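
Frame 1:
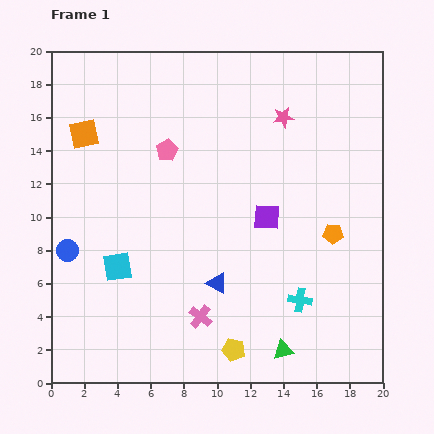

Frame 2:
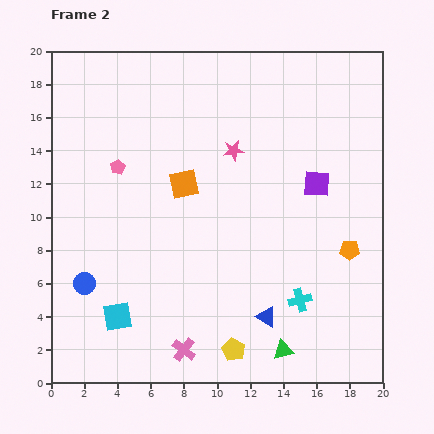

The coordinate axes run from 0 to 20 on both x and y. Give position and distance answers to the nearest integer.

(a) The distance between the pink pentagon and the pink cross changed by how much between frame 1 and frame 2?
+2

Distance in frame 1: 10. Distance in frame 2: 12.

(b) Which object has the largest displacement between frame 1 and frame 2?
the orange square

(moved 7; next 4)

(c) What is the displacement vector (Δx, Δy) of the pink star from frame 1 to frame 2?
(-3, -2)

The pink star was at (14, 16) in frame 1 and (11, 14) in frame 2.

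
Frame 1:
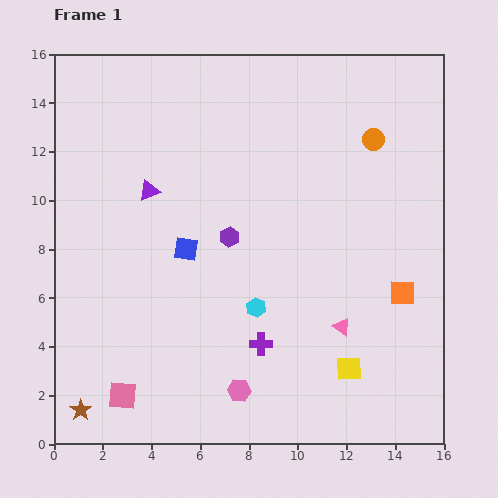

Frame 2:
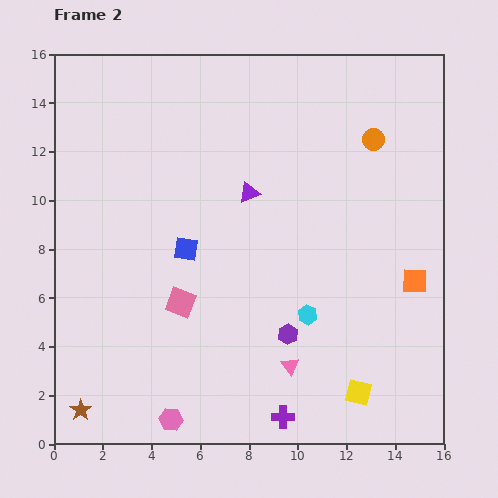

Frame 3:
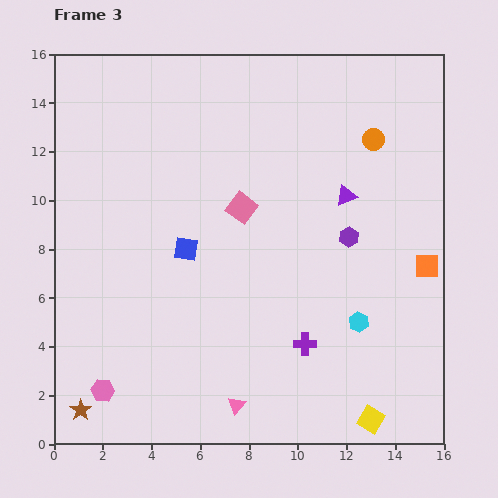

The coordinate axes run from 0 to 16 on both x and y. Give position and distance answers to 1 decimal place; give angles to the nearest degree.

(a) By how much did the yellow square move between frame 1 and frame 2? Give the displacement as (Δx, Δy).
(0.4, -1.0)

The yellow square was at (12.1, 3.1) in frame 1 and (12.5, 2.1) in frame 2.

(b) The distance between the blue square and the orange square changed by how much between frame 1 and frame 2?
+0.4

Distance in frame 1: 9.1. Distance in frame 2: 9.5.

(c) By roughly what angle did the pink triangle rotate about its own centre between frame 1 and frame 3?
35° clockwise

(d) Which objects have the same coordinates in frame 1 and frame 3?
the brown star, the blue square, the orange circle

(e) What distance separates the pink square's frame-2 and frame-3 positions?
4.6

The pink square moved from (5.2, 5.8) to (7.7, 9.7), a distance of √(2.5² + 3.9²) ≈ 4.6.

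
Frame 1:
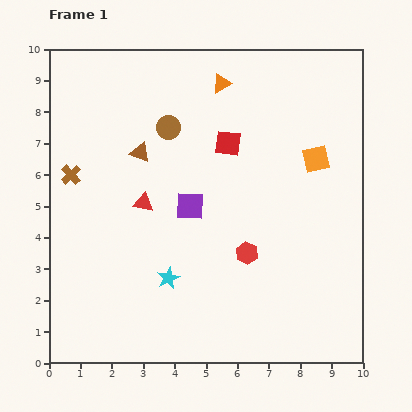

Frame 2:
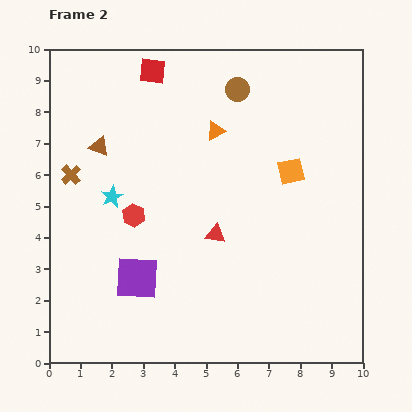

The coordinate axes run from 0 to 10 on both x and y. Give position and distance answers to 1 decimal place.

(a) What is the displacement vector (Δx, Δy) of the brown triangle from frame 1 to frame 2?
(-1.3, 0.2)

The brown triangle was at (2.9, 6.7) in frame 1 and (1.6, 6.9) in frame 2.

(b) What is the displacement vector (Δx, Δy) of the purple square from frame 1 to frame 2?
(-1.7, -2.3)

The purple square was at (4.5, 5.0) in frame 1 and (2.8, 2.7) in frame 2.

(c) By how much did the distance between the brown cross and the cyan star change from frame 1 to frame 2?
-3.0

Distance in frame 1: 4.5. Distance in frame 2: 1.5.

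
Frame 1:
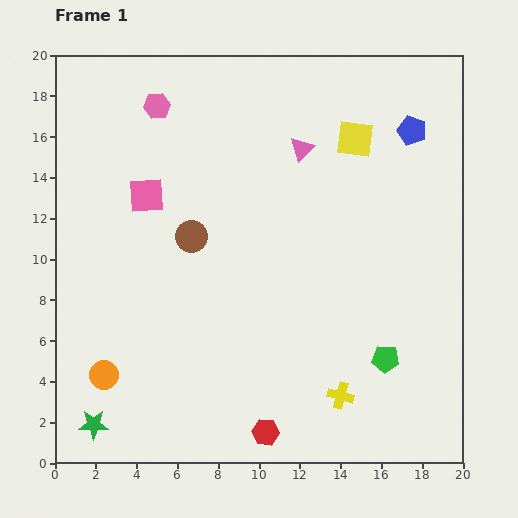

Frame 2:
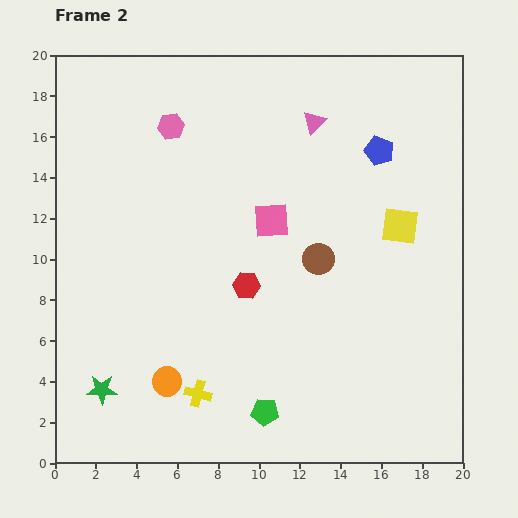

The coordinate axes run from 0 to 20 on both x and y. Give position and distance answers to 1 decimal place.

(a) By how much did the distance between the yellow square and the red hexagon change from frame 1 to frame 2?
-7.1

Distance in frame 1: 15.1. Distance in frame 2: 8.0.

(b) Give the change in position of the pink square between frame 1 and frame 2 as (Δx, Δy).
(6.1, -1.2)

The pink square was at (4.5, 13.1) in frame 1 and (10.6, 11.9) in frame 2.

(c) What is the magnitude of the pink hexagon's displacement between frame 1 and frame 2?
1.2

The pink hexagon moved from (5.0, 17.5) to (5.7, 16.5), a distance of √(0.7² + 1.0²) ≈ 1.2.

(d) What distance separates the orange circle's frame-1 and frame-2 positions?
3.1

The orange circle moved from (2.4, 4.3) to (5.5, 4.0), a distance of √(3.1² + 0.3²) ≈ 3.1.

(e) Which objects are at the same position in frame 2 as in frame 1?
none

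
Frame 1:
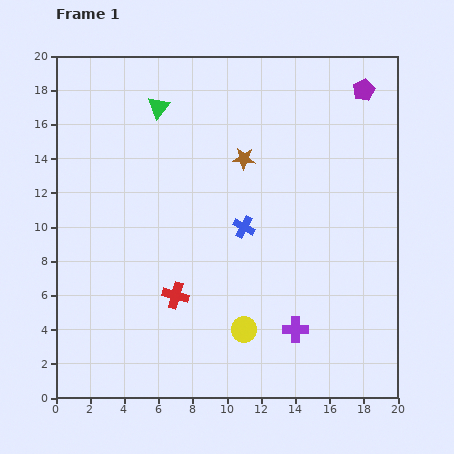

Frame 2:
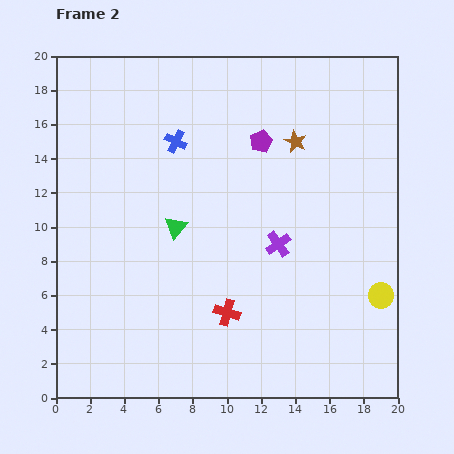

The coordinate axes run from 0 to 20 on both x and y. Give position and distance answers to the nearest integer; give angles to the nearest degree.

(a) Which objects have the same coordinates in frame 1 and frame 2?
none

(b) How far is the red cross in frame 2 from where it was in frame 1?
3

The red cross moved from (7, 6) to (10, 5), a distance of √(3² + 1²) ≈ 3.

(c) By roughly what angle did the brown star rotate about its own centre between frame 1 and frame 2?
20° clockwise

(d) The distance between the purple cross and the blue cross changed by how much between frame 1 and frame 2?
+1

Distance in frame 1: 7. Distance in frame 2: 8.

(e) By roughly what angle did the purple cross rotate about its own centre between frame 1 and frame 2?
35° counter-clockwise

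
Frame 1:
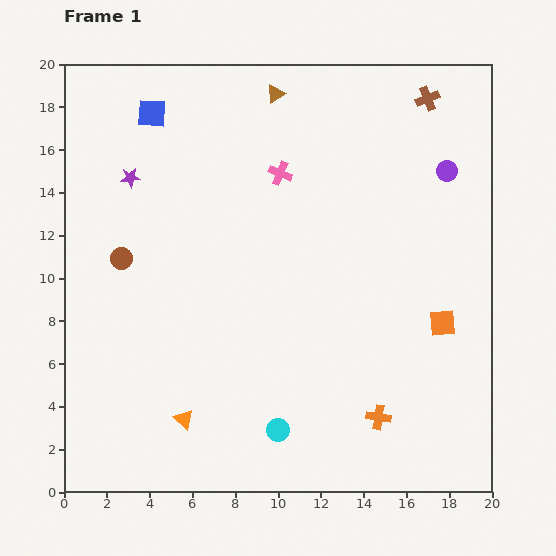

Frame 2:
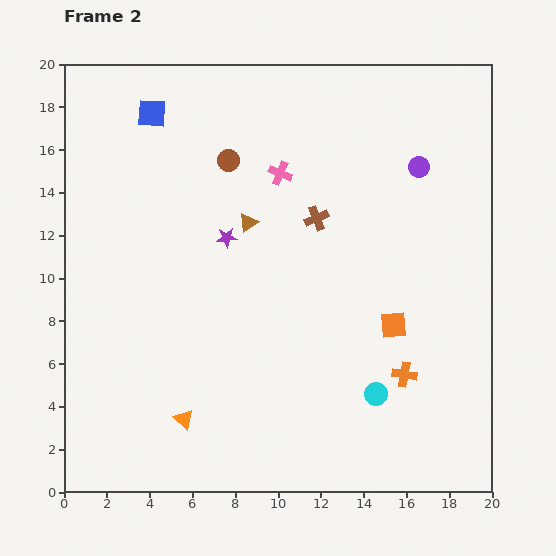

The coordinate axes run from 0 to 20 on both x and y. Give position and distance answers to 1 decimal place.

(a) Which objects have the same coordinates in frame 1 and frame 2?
the pink cross, the blue square, the orange triangle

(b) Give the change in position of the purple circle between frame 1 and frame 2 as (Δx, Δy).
(-1.3, 0.2)

The purple circle was at (17.9, 15.0) in frame 1 and (16.6, 15.2) in frame 2.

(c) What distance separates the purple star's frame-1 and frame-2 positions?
5.3

The purple star moved from (3.1, 14.7) to (7.6, 11.9), a distance of √(4.5² + 2.8²) ≈ 5.3.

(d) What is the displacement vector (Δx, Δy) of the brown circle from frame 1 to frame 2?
(5.0, 4.6)

The brown circle was at (2.7, 10.9) in frame 1 and (7.7, 15.5) in frame 2.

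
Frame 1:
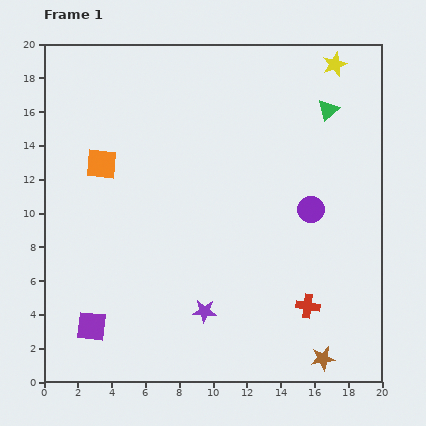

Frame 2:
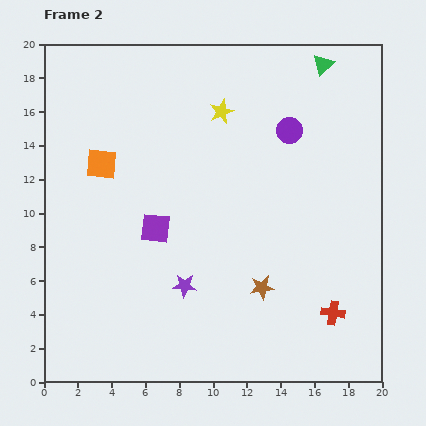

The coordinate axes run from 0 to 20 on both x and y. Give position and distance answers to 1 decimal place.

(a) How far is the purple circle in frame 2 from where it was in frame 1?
4.9

The purple circle moved from (15.8, 10.2) to (14.5, 14.9), a distance of √(1.3² + 4.7²) ≈ 4.9.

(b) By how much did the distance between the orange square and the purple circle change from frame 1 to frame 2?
-1.4

Distance in frame 1: 12.7. Distance in frame 2: 11.3.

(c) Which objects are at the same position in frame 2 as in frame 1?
the orange square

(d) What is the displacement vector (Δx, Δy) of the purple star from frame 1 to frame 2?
(-1.2, 1.5)

The purple star was at (9.5, 4.2) in frame 1 and (8.3, 5.7) in frame 2.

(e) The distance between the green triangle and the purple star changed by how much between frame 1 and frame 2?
+1.5

Distance in frame 1: 14.0. Distance in frame 2: 15.5.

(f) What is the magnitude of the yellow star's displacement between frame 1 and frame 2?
7.3

The yellow star moved from (17.2, 18.8) to (10.5, 16.0), a distance of √(6.7² + 2.8²) ≈ 7.3.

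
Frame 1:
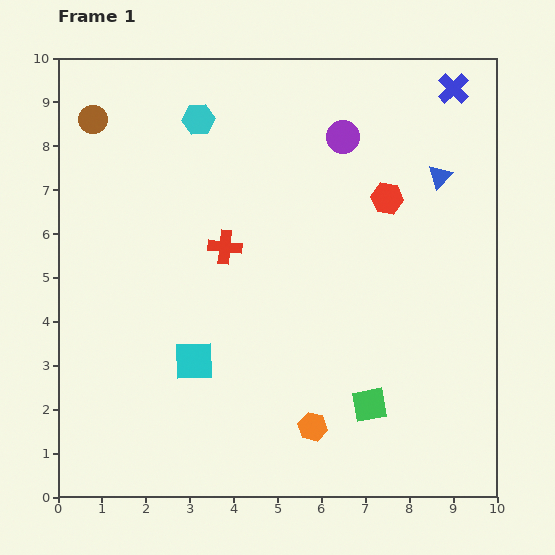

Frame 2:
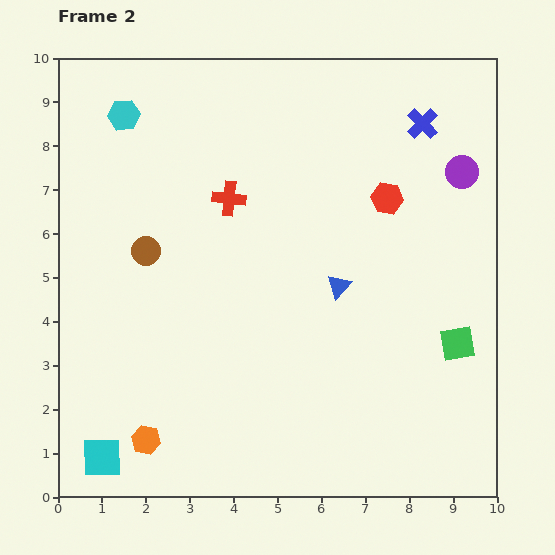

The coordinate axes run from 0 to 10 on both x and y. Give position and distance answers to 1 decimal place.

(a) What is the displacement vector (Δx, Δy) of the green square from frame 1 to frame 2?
(2.0, 1.4)

The green square was at (7.1, 2.1) in frame 1 and (9.1, 3.5) in frame 2.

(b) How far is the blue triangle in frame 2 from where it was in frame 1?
3.4

The blue triangle moved from (8.7, 7.3) to (6.4, 4.8), a distance of √(2.3² + 2.5²) ≈ 3.4.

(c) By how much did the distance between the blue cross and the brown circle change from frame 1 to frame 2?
-1.3

Distance in frame 1: 8.2. Distance in frame 2: 6.9.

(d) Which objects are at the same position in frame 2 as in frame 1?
the red hexagon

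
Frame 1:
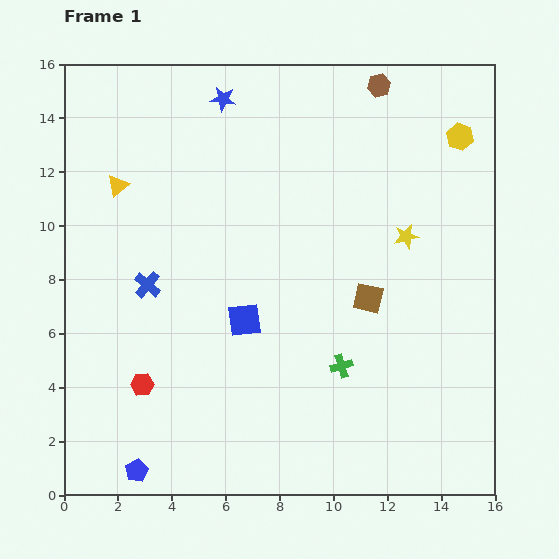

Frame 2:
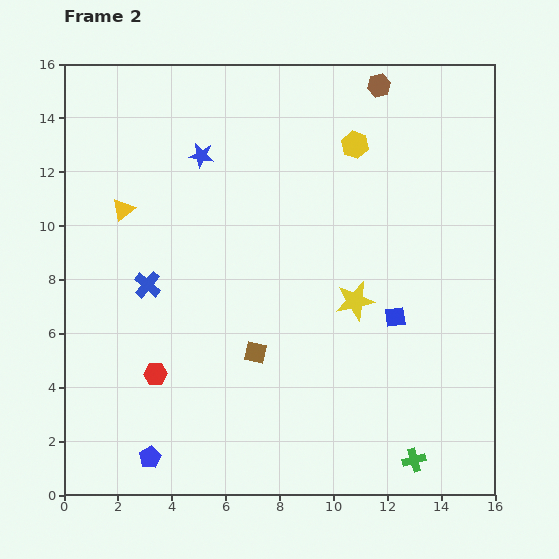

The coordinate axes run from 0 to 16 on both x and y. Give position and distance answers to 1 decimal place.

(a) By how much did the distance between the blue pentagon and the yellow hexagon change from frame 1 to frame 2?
-3.4

Distance in frame 1: 17.3. Distance in frame 2: 13.9.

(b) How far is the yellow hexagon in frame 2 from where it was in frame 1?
3.9

The yellow hexagon moved from (14.7, 13.3) to (10.8, 13.0), a distance of √(3.9² + 0.3²) ≈ 3.9.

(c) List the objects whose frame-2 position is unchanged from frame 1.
the brown hexagon, the blue cross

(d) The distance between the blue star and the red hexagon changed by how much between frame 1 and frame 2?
-2.7

Distance in frame 1: 11.0. Distance in frame 2: 8.3.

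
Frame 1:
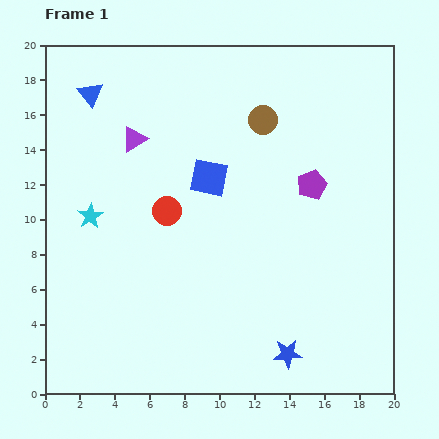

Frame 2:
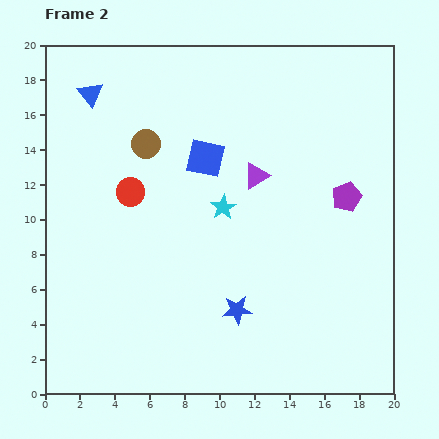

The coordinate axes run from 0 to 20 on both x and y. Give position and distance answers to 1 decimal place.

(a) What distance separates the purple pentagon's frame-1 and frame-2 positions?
2.1

The purple pentagon moved from (15.3, 12.0) to (17.3, 11.3), a distance of √(2.0² + 0.7²) ≈ 2.1.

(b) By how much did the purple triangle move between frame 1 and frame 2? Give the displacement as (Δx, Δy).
(7.0, -2.1)

The purple triangle was at (5.1, 14.6) in frame 1 and (12.1, 12.5) in frame 2.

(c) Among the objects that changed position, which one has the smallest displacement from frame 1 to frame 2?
the blue square

(moved 1.1)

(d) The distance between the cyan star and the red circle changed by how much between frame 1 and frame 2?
+1.0

Distance in frame 1: 4.4. Distance in frame 2: 5.4.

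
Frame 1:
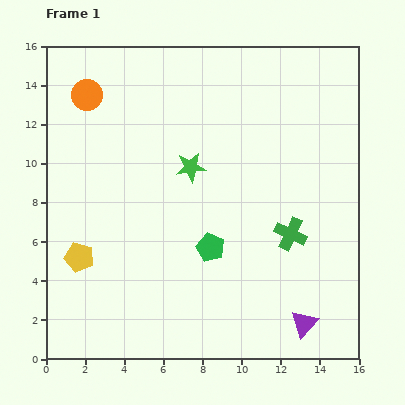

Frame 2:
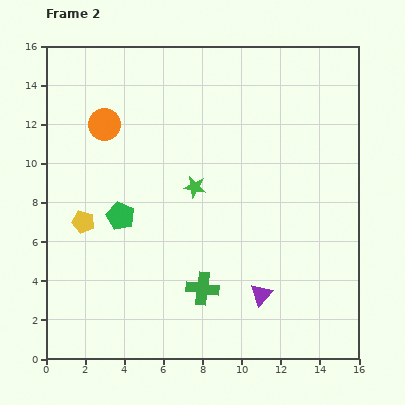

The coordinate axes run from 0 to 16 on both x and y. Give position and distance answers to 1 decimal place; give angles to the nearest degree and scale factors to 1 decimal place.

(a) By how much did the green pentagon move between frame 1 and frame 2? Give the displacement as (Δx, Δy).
(-4.6, 1.6)

The green pentagon was at (8.4, 5.7) in frame 1 and (3.8, 7.3) in frame 2.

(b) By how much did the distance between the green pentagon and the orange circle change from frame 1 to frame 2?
-5.2

Distance in frame 1: 10.0. Distance in frame 2: 4.8.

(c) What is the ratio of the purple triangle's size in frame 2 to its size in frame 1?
0.8×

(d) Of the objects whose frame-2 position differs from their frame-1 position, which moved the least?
the green star

(moved 1.0)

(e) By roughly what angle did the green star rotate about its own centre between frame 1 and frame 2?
17° clockwise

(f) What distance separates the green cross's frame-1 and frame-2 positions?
5.3

The green cross moved from (12.5, 6.4) to (8.0, 3.6), a distance of √(4.5² + 2.8²) ≈ 5.3.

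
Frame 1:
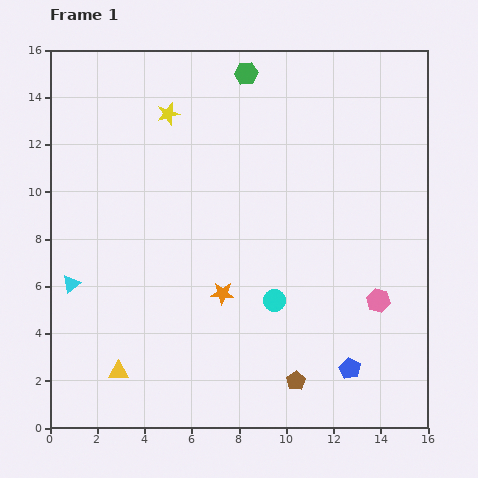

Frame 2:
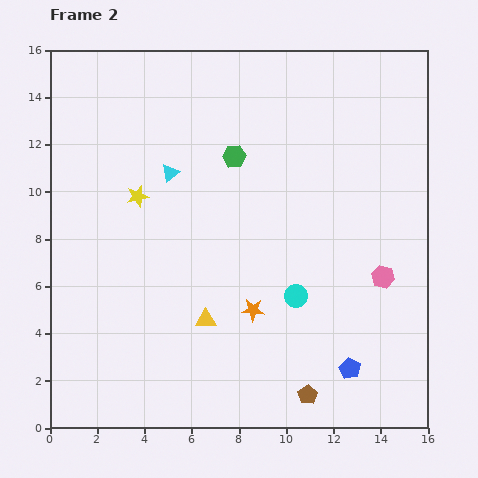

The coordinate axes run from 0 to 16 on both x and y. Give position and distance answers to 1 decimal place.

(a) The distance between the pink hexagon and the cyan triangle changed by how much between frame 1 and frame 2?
-3.0

Distance in frame 1: 13.0. Distance in frame 2: 10.0.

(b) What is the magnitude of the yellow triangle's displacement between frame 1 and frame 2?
4.3

The yellow triangle moved from (2.9, 2.4) to (6.6, 4.6), a distance of √(3.7² + 2.2²) ≈ 4.3.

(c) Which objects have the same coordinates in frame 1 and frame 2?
the blue pentagon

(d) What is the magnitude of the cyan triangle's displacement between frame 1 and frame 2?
6.3

The cyan triangle moved from (0.9, 6.1) to (5.1, 10.8), a distance of √(4.2² + 4.7²) ≈ 6.3.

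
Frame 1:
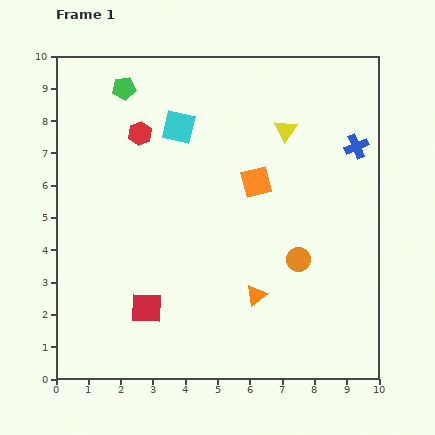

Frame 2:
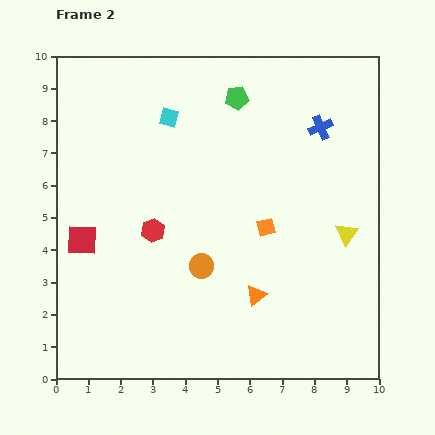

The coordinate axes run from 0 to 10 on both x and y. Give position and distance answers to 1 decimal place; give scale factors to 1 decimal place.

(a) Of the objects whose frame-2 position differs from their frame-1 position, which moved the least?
the cyan square

(moved 0.4)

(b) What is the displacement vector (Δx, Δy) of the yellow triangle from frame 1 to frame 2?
(1.9, -3.2)

The yellow triangle was at (7.1, 7.7) in frame 1 and (9.0, 4.5) in frame 2.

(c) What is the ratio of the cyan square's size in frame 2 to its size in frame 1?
0.6×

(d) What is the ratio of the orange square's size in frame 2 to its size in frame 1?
0.6×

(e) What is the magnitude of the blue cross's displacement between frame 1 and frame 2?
1.3

The blue cross moved from (9.3, 7.2) to (8.2, 7.8), a distance of √(1.1² + 0.6²) ≈ 1.3.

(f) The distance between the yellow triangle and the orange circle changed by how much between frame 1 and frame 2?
+0.6

Distance in frame 1: 4.0. Distance in frame 2: 4.6.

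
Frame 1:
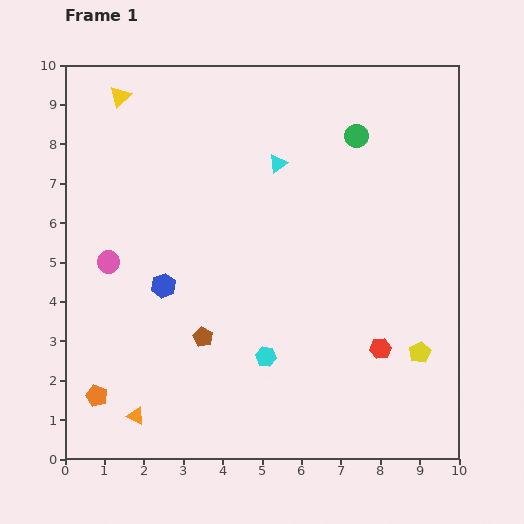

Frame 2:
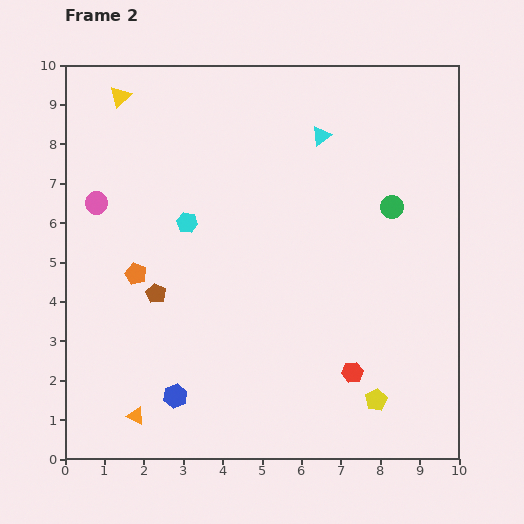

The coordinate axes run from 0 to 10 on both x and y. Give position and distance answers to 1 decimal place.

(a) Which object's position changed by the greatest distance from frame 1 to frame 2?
the cyan hexagon

(moved 3.9; next 3.3)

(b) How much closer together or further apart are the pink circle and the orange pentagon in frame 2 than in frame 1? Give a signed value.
-1.3

Distance in frame 1: 3.4. Distance in frame 2: 2.1.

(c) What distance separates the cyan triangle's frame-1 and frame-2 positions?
1.3

The cyan triangle moved from (5.4, 7.5) to (6.5, 8.2), a distance of √(1.1² + 0.7²) ≈ 1.3.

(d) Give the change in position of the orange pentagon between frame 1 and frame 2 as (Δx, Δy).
(1.0, 3.1)

The orange pentagon was at (0.8, 1.6) in frame 1 and (1.8, 4.7) in frame 2.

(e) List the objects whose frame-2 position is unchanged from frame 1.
the orange triangle, the yellow triangle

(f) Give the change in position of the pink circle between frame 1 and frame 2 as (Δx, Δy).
(-0.3, 1.5)

The pink circle was at (1.1, 5.0) in frame 1 and (0.8, 6.5) in frame 2.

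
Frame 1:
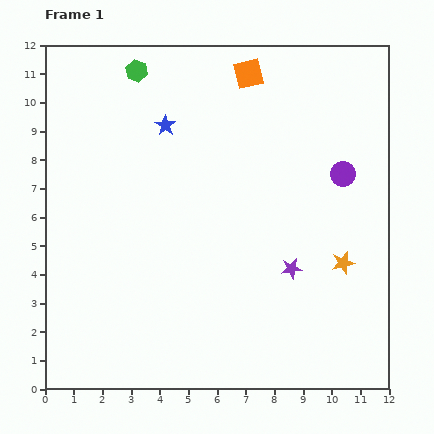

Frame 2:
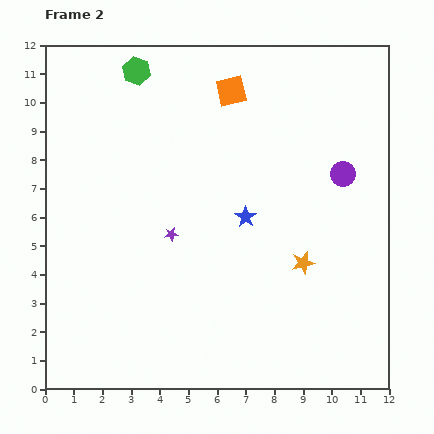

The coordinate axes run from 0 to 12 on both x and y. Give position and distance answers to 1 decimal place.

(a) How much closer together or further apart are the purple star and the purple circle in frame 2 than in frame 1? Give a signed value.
+2.6

Distance in frame 1: 3.8. Distance in frame 2: 6.4.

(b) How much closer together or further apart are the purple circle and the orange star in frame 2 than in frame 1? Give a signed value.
+0.3

Distance in frame 1: 3.1. Distance in frame 2: 3.4.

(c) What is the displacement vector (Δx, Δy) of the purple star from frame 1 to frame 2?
(-4.2, 1.2)

The purple star was at (8.6, 4.2) in frame 1 and (4.4, 5.4) in frame 2.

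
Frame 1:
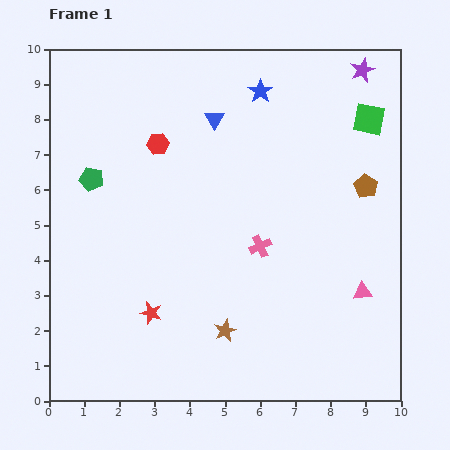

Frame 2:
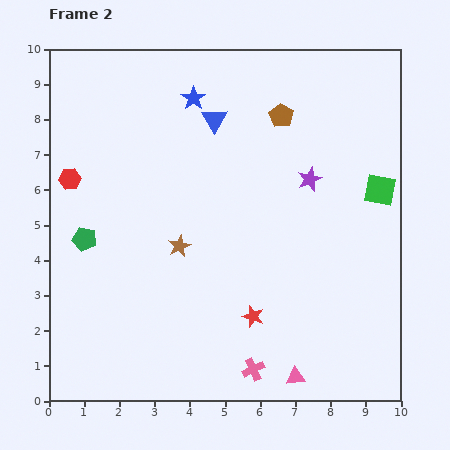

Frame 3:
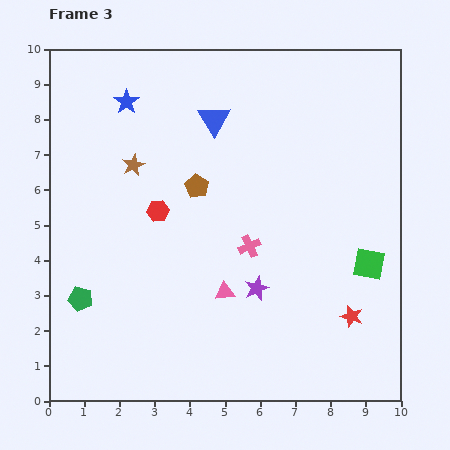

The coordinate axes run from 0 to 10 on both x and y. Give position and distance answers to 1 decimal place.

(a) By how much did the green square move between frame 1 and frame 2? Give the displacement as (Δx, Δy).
(0.3, -2.0)

The green square was at (9.1, 8.0) in frame 1 and (9.4, 6.0) in frame 2.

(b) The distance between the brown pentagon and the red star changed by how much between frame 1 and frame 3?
-1.4

Distance in frame 1: 7.1. Distance in frame 3: 5.7.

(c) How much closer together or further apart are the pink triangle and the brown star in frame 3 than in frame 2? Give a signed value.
-0.6

Distance in frame 2: 5.0. Distance in frame 3: 4.4.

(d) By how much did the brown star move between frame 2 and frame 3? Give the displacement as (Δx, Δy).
(-1.3, 2.3)

The brown star was at (3.7, 4.4) in frame 2 and (2.4, 6.7) in frame 3.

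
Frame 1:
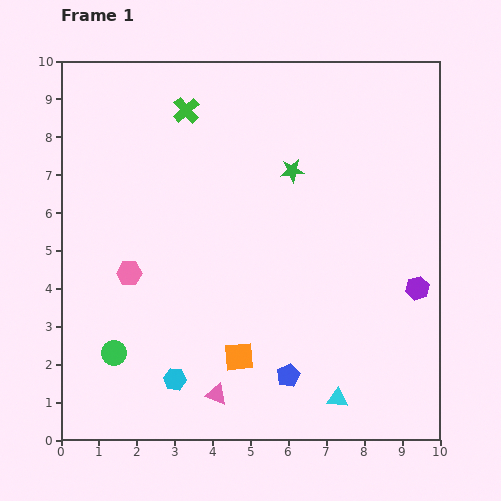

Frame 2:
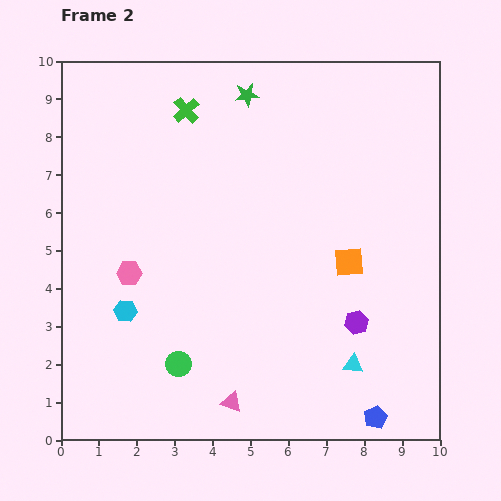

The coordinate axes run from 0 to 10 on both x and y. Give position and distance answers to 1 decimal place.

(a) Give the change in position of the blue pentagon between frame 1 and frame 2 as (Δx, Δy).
(2.3, -1.1)

The blue pentagon was at (6.0, 1.7) in frame 1 and (8.3, 0.6) in frame 2.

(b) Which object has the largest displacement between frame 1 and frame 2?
the orange square

(moved 3.8; next 2.5)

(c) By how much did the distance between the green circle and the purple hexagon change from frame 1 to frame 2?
-3.4

Distance in frame 1: 8.2. Distance in frame 2: 4.8.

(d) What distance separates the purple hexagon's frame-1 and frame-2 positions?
1.8

The purple hexagon moved from (9.4, 4.0) to (7.8, 3.1), a distance of √(1.6² + 0.9²) ≈ 1.8.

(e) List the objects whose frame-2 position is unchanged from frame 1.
the green cross, the pink hexagon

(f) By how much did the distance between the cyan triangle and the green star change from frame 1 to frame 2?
+1.5

Distance in frame 1: 6.1. Distance in frame 2: 7.6.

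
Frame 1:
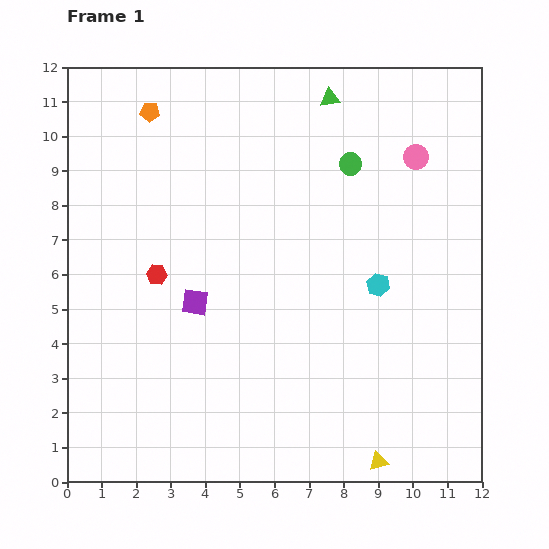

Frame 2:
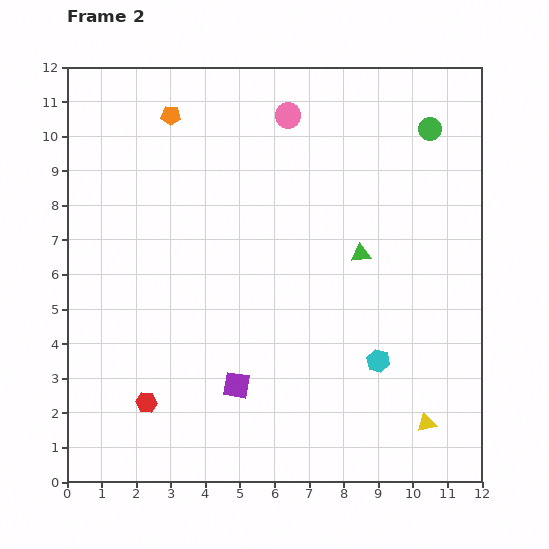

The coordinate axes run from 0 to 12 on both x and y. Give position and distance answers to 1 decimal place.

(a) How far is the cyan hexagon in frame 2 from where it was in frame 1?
2.2

The cyan hexagon moved from (9.0, 5.7) to (9.0, 3.5), a distance of √(0.0² + 2.2²) ≈ 2.2.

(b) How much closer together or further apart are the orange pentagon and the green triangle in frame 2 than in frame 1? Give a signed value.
+1.6

Distance in frame 1: 5.2. Distance in frame 2: 6.8.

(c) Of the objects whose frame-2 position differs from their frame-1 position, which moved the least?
the orange pentagon

(moved 0.6)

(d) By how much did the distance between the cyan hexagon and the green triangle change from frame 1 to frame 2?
-2.5

Distance in frame 1: 5.6. Distance in frame 2: 3.1.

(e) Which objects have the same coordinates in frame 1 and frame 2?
none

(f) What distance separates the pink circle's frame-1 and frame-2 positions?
3.9

The pink circle moved from (10.1, 9.4) to (6.4, 10.6), a distance of √(3.7² + 1.2²) ≈ 3.9.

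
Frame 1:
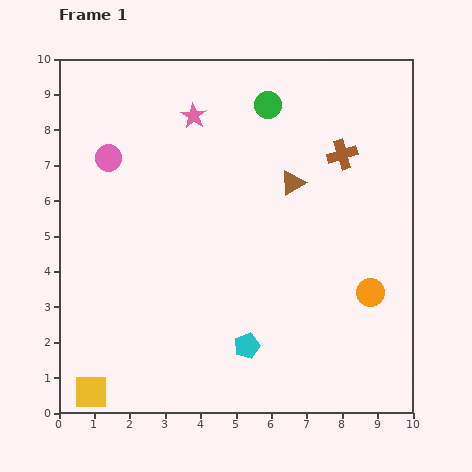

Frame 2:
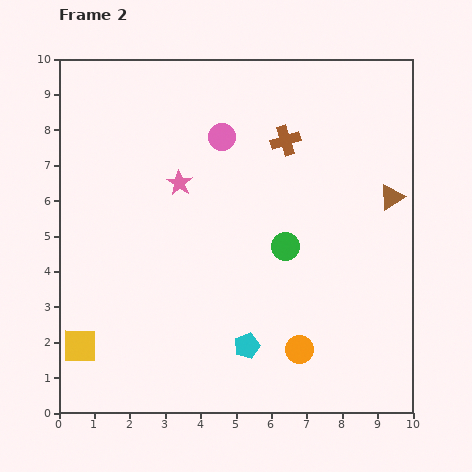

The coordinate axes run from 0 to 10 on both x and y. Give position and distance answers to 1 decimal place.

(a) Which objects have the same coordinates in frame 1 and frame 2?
the cyan pentagon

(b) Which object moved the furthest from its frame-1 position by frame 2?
the green circle

(moved 4.0; next 3.3)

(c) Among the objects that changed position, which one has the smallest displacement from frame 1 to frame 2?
the yellow square

(moved 1.3)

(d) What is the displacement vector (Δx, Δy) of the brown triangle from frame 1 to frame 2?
(2.8, -0.4)

The brown triangle was at (6.6, 6.5) in frame 1 and (9.4, 6.1) in frame 2.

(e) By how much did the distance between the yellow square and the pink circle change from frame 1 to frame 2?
+0.5

Distance in frame 1: 6.6. Distance in frame 2: 7.1.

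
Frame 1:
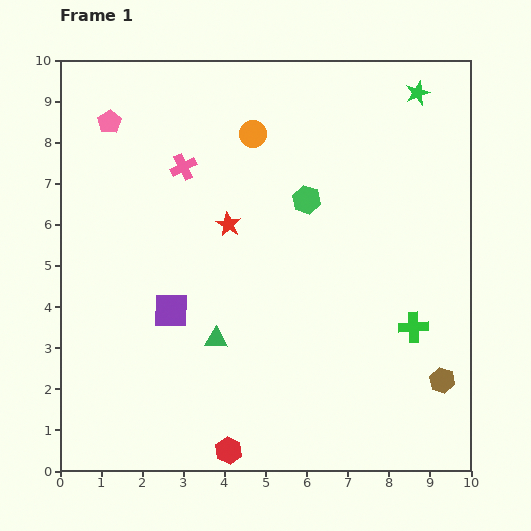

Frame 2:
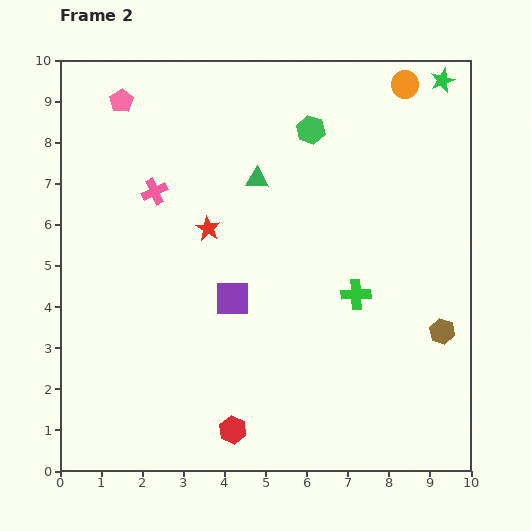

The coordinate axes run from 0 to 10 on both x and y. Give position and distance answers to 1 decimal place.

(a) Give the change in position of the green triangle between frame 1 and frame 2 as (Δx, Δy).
(1.0, 3.9)

The green triangle was at (3.8, 3.2) in frame 1 and (4.8, 7.1) in frame 2.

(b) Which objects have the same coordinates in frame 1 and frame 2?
none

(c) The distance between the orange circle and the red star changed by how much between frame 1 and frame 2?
+3.6

Distance in frame 1: 2.3. Distance in frame 2: 5.9.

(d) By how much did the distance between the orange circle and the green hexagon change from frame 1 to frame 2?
+0.4

Distance in frame 1: 2.1. Distance in frame 2: 2.5.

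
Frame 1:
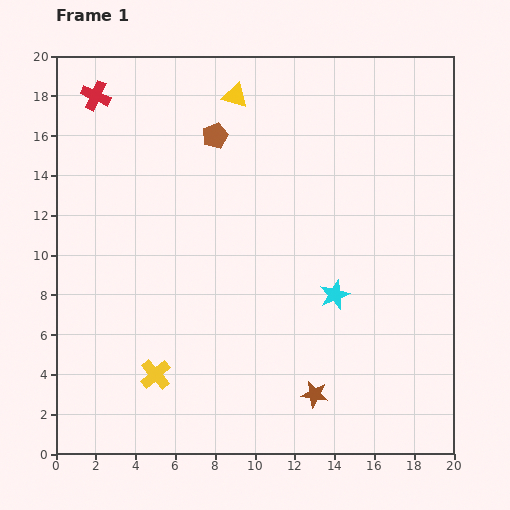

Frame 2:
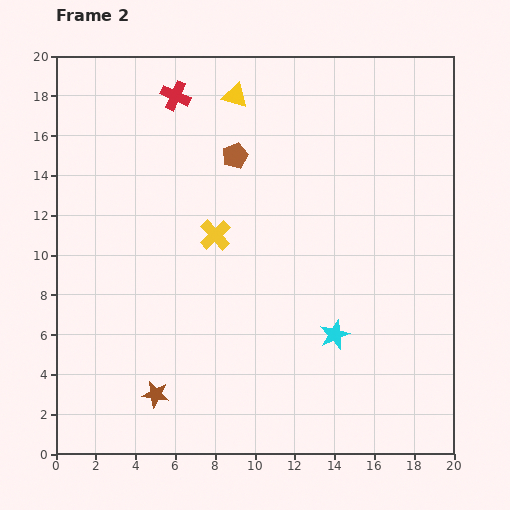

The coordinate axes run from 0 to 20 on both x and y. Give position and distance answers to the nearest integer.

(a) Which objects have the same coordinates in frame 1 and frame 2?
the yellow triangle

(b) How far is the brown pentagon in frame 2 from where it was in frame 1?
1

The brown pentagon moved from (8, 16) to (9, 15), a distance of √(1² + 1²) ≈ 1.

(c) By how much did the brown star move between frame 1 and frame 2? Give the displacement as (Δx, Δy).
(-8, 0)

The brown star was at (13, 3) in frame 1 and (5, 3) in frame 2.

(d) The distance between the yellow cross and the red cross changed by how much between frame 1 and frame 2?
-7

Distance in frame 1: 14. Distance in frame 2: 7.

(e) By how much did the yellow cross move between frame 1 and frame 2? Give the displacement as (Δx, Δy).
(3, 7)

The yellow cross was at (5, 4) in frame 1 and (8, 11) in frame 2.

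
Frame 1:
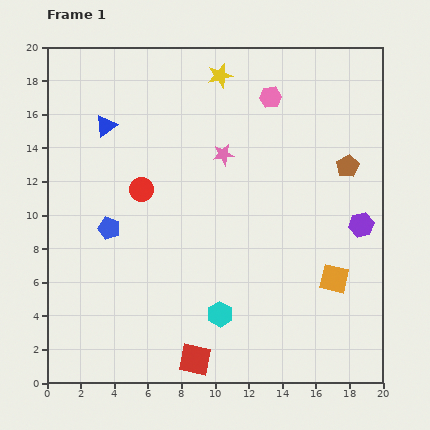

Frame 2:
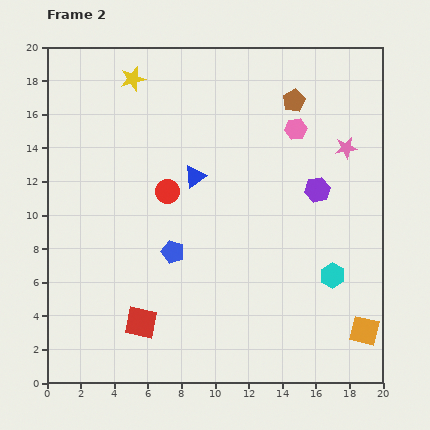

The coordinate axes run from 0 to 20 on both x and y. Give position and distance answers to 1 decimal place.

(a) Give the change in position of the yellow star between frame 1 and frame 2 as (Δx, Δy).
(-5.2, -0.2)

The yellow star was at (10.3, 18.3) in frame 1 and (5.1, 18.1) in frame 2.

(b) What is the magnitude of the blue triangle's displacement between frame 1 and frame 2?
6.1

The blue triangle moved from (3.5, 15.3) to (8.8, 12.3), a distance of √(5.3² + 3.0²) ≈ 6.1.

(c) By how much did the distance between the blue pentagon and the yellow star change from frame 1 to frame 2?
-0.6

Distance in frame 1: 11.2. Distance in frame 2: 10.6.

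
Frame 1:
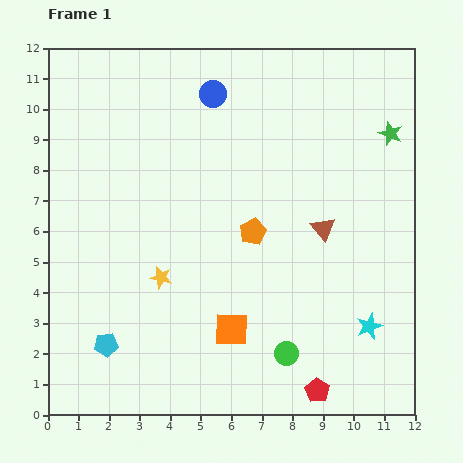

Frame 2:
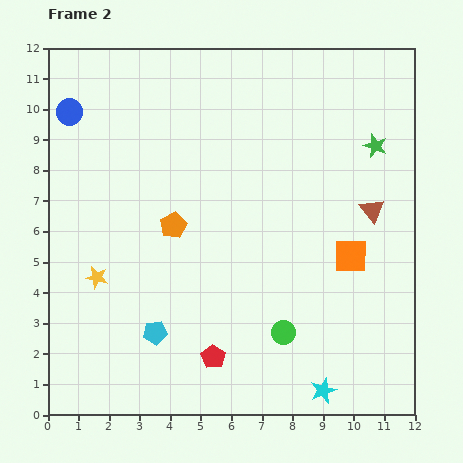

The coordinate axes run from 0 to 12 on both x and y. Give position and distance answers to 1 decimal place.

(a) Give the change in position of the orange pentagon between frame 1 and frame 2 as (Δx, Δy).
(-2.6, 0.2)

The orange pentagon was at (6.7, 6.0) in frame 1 and (4.1, 6.2) in frame 2.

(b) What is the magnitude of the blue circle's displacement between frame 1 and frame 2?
4.7

The blue circle moved from (5.4, 10.5) to (0.7, 9.9), a distance of √(4.7² + 0.6²) ≈ 4.7.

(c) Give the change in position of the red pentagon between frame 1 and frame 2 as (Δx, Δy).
(-3.4, 1.1)

The red pentagon was at (8.8, 0.8) in frame 1 and (5.4, 1.9) in frame 2.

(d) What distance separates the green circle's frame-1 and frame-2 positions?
0.7

The green circle moved from (7.8, 2.0) to (7.7, 2.7), a distance of √(0.1² + 0.7²) ≈ 0.7.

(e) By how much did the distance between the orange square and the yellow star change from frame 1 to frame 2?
+5.4

Distance in frame 1: 2.9. Distance in frame 2: 8.3.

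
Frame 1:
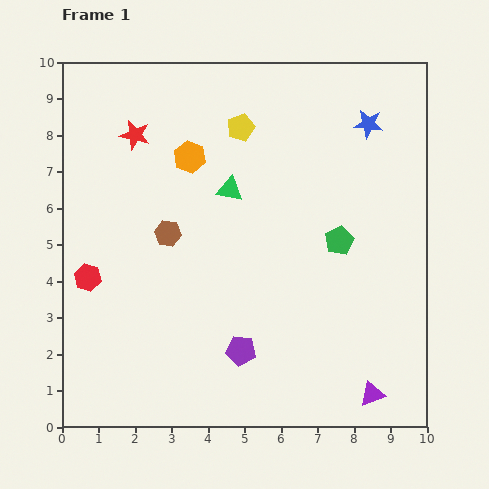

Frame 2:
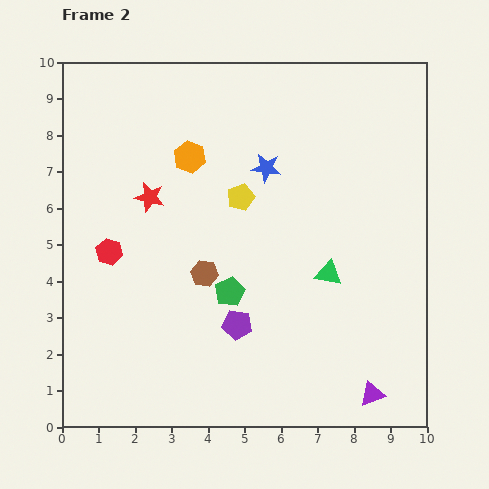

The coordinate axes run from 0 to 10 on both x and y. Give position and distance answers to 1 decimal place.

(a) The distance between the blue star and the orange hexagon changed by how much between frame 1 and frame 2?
-2.9

Distance in frame 1: 5.0. Distance in frame 2: 2.1.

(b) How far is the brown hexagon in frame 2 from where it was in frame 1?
1.5

The brown hexagon moved from (2.9, 5.3) to (3.9, 4.2), a distance of √(1.0² + 1.1²) ≈ 1.5.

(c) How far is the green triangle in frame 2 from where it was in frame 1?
3.5

The green triangle moved from (4.6, 6.5) to (7.3, 4.2), a distance of √(2.7² + 2.3²) ≈ 3.5.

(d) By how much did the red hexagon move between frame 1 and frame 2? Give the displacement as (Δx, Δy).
(0.6, 0.7)

The red hexagon was at (0.7, 4.1) in frame 1 and (1.3, 4.8) in frame 2.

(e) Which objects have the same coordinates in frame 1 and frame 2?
the purple triangle, the orange hexagon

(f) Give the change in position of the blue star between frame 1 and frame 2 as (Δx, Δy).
(-2.8, -1.2)

The blue star was at (8.4, 8.3) in frame 1 and (5.6, 7.1) in frame 2.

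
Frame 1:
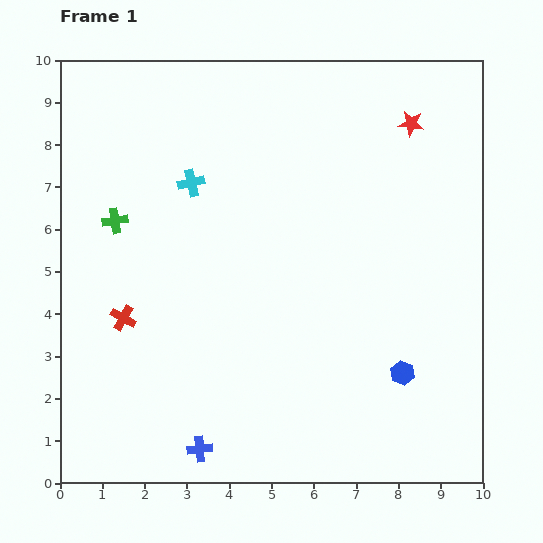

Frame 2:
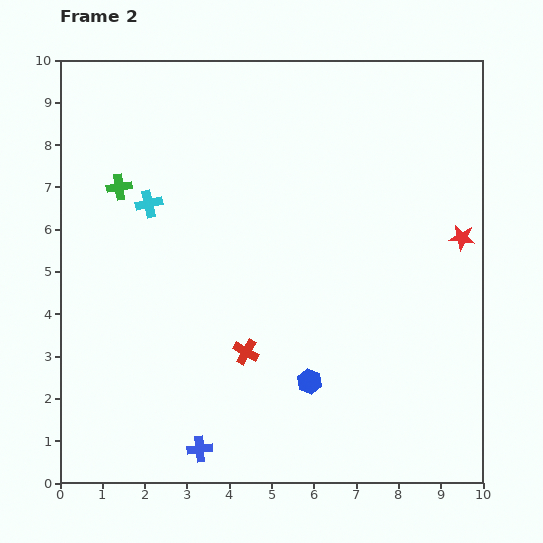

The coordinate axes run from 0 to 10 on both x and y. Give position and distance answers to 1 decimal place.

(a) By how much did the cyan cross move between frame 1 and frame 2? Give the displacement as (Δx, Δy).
(-1.0, -0.5)

The cyan cross was at (3.1, 7.1) in frame 1 and (2.1, 6.6) in frame 2.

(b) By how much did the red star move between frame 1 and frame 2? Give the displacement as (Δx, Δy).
(1.2, -2.7)

The red star was at (8.3, 8.5) in frame 1 and (9.5, 5.8) in frame 2.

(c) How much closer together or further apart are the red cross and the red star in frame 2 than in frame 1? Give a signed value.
-2.4

Distance in frame 1: 8.2. Distance in frame 2: 5.8.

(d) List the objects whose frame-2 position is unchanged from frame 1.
the blue cross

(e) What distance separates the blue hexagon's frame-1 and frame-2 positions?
2.2

The blue hexagon moved from (8.1, 2.6) to (5.9, 2.4), a distance of √(2.2² + 0.2²) ≈ 2.2.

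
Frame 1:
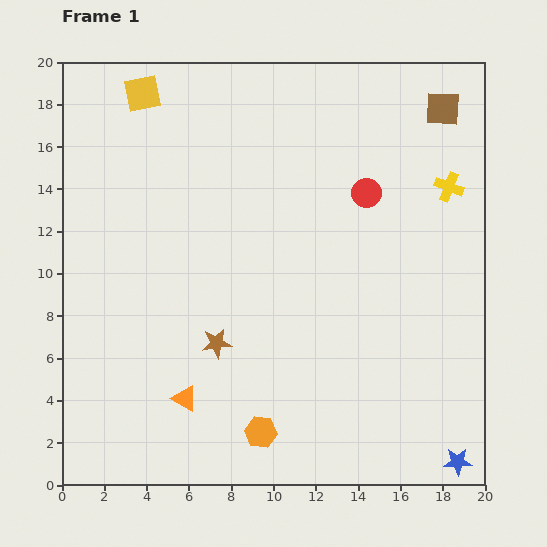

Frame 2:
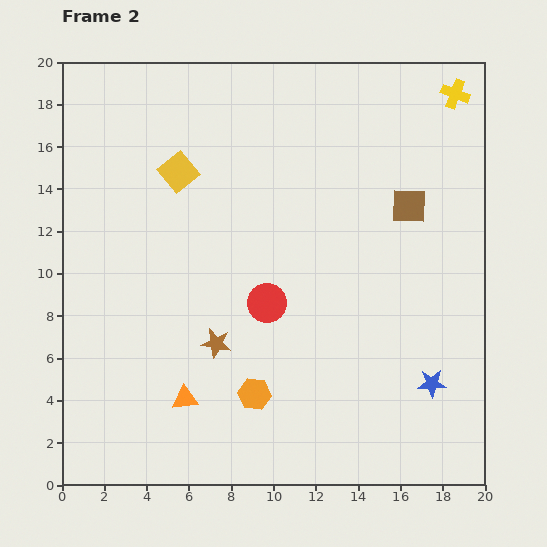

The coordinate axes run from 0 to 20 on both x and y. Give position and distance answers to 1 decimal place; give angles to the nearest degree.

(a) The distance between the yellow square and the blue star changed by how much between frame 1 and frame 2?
-7.3

Distance in frame 1: 22.9. Distance in frame 2: 15.6.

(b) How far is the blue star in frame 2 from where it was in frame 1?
3.9

The blue star moved from (18.7, 1.1) to (17.5, 4.8), a distance of √(1.2² + 3.7²) ≈ 3.9.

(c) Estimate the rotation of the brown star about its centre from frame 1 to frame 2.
18° clockwise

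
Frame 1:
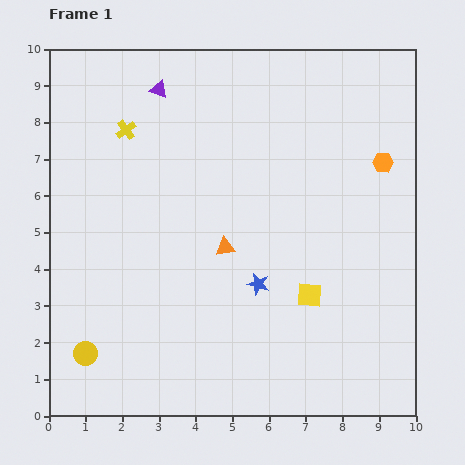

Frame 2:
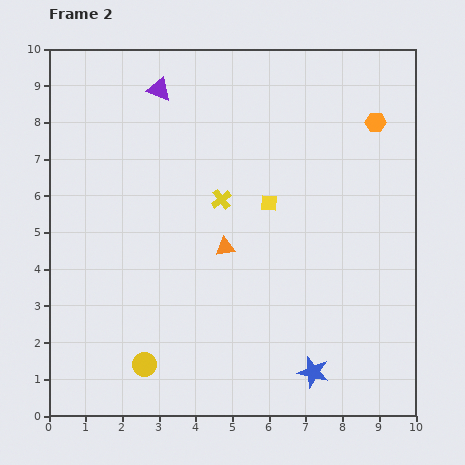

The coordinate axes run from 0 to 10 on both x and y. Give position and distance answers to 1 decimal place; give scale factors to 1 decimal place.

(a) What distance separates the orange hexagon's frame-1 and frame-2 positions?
1.1

The orange hexagon moved from (9.1, 6.9) to (8.9, 8.0), a distance of √(0.2² + 1.1²) ≈ 1.1.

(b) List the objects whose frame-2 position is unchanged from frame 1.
the orange triangle, the purple triangle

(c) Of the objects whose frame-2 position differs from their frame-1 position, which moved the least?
the orange hexagon

(moved 1.1)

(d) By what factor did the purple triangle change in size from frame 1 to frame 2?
1.3×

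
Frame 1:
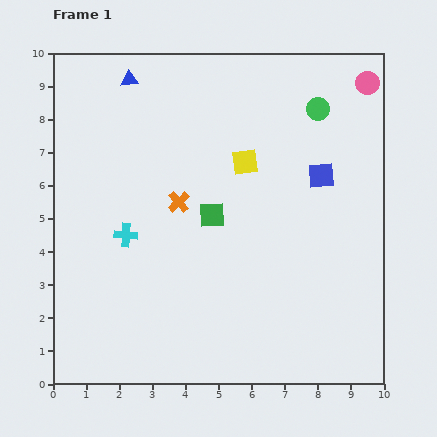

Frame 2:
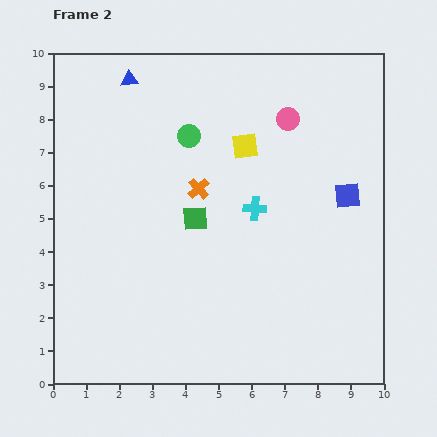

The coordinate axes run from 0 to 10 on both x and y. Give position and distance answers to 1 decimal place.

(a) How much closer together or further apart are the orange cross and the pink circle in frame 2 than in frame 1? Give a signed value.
-3.3

Distance in frame 1: 6.7. Distance in frame 2: 3.4.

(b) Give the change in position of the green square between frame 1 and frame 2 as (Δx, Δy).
(-0.5, -0.1)

The green square was at (4.8, 5.1) in frame 1 and (4.3, 5.0) in frame 2.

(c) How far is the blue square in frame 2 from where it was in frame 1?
1.0

The blue square moved from (8.1, 6.3) to (8.9, 5.7), a distance of √(0.8² + 0.6²) ≈ 1.0.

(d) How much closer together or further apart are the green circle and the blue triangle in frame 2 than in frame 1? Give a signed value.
-3.3

Distance in frame 1: 5.8. Distance in frame 2: 2.5.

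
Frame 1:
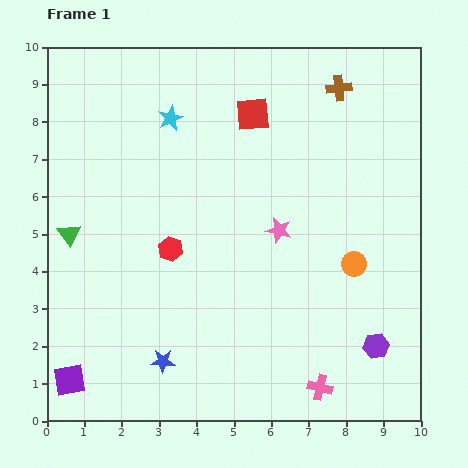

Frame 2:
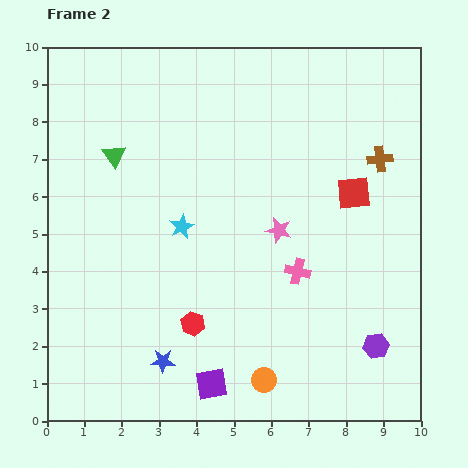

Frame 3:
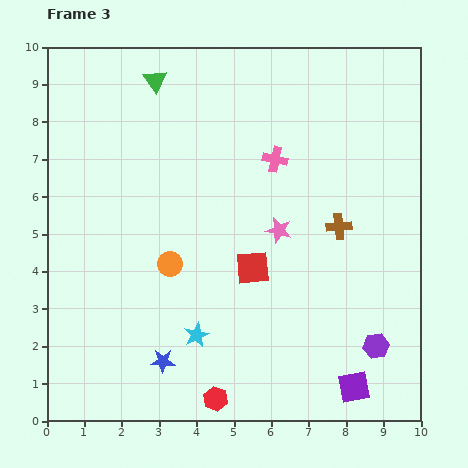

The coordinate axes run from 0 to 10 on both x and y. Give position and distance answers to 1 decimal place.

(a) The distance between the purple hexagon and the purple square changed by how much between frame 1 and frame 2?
-3.7

Distance in frame 1: 8.2. Distance in frame 2: 4.5.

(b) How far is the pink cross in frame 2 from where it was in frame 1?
3.2

The pink cross moved from (7.3, 0.9) to (6.7, 4.0), a distance of √(0.6² + 3.1²) ≈ 3.2.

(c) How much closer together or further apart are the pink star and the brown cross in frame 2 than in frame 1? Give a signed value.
-0.8

Distance in frame 1: 4.1. Distance in frame 2: 3.3.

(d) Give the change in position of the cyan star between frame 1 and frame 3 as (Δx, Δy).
(0.7, -5.8)

The cyan star was at (3.3, 8.1) in frame 1 and (4.0, 2.3) in frame 3.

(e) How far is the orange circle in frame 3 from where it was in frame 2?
4.0

The orange circle moved from (5.8, 1.1) to (3.3, 4.2), a distance of √(2.5² + 3.1²) ≈ 4.0.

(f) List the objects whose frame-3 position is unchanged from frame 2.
the purple hexagon, the blue star, the pink star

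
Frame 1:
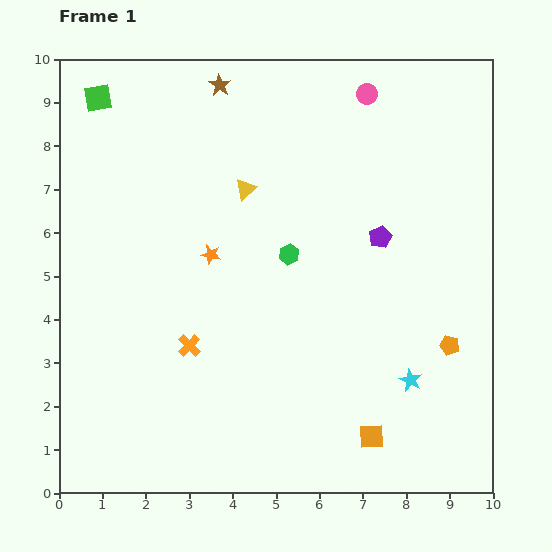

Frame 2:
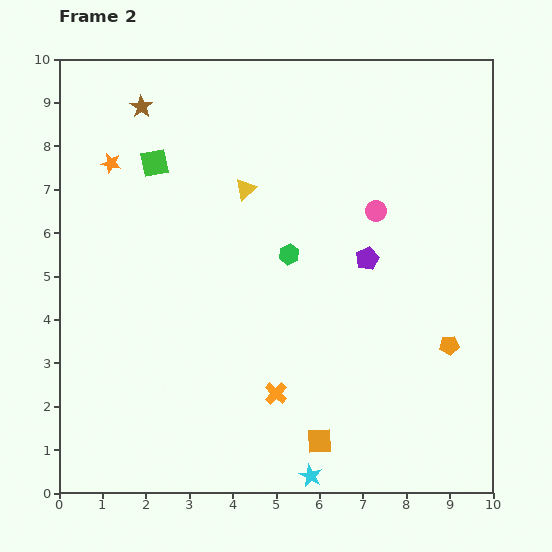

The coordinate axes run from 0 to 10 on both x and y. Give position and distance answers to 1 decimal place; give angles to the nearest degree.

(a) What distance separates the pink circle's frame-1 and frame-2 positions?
2.7

The pink circle moved from (7.1, 9.2) to (7.3, 6.5), a distance of √(0.2² + 2.7²) ≈ 2.7.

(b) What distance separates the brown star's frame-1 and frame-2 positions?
1.9

The brown star moved from (3.7, 9.4) to (1.9, 8.9), a distance of √(1.8² + 0.5²) ≈ 1.9.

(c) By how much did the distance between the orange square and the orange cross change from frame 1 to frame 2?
-3.2

Distance in frame 1: 4.7. Distance in frame 2: 1.5.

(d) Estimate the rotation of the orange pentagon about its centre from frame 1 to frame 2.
22° counter-clockwise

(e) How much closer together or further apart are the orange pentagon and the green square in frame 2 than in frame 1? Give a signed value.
-1.9

Distance in frame 1: 9.9. Distance in frame 2: 8.0.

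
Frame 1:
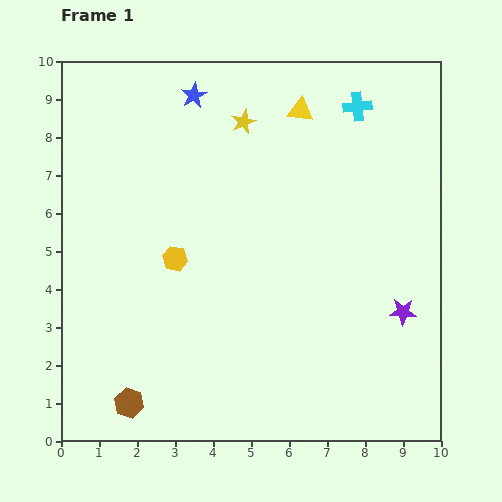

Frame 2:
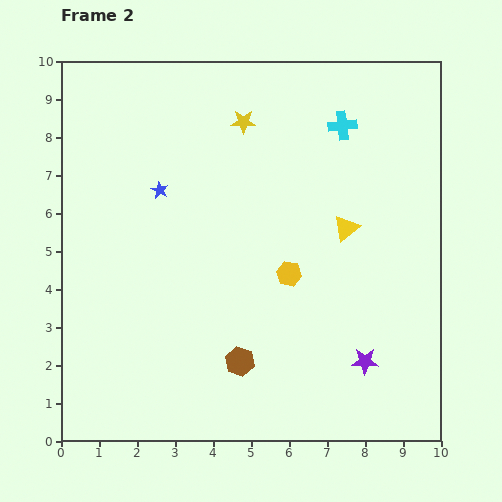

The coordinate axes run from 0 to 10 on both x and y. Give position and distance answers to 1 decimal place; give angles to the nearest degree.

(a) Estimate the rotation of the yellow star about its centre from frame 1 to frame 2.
25° clockwise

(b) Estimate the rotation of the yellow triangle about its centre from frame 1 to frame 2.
47° counter-clockwise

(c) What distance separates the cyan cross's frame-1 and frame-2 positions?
0.6

The cyan cross moved from (7.8, 8.8) to (7.4, 8.3), a distance of √(0.4² + 0.5²) ≈ 0.6.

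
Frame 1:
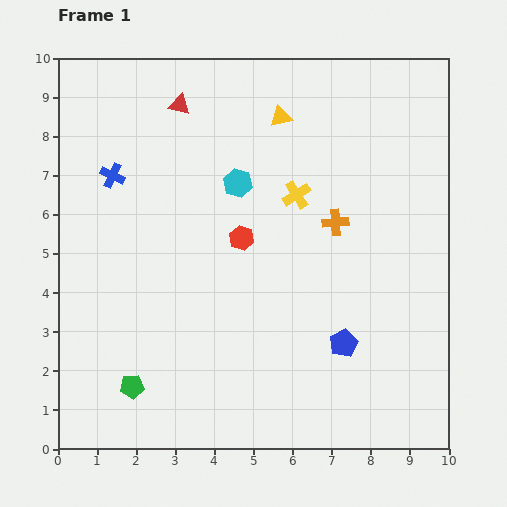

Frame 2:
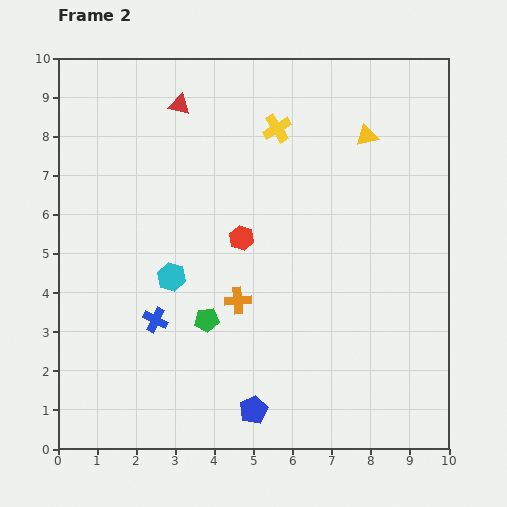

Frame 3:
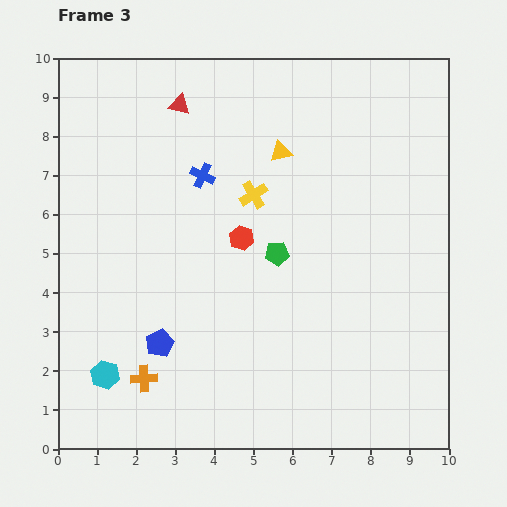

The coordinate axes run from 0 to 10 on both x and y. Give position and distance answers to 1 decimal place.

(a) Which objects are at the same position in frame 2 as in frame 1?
the red triangle, the red hexagon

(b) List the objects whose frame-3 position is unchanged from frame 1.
the red triangle, the red hexagon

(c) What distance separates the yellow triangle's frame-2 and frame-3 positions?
2.2

The yellow triangle moved from (7.9, 8.0) to (5.7, 7.6), a distance of √(2.2² + 0.4²) ≈ 2.2.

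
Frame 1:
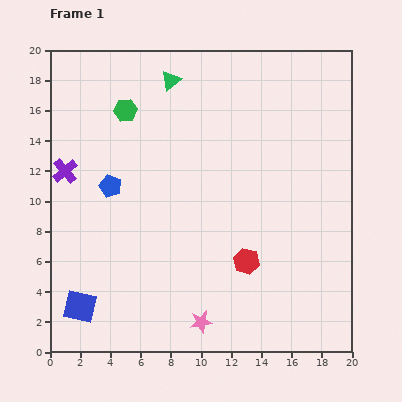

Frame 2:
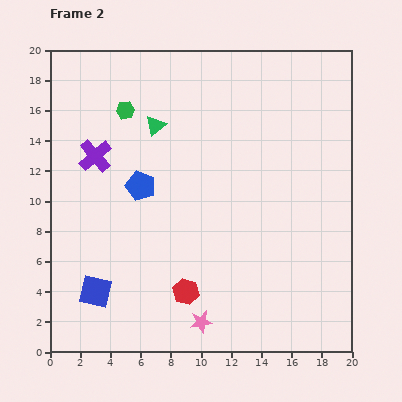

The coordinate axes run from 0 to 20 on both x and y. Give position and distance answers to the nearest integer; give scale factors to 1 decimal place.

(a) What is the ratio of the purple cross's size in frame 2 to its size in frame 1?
1.3×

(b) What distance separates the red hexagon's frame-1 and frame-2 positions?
4

The red hexagon moved from (13, 6) to (9, 4), a distance of √(4² + 2²) ≈ 4.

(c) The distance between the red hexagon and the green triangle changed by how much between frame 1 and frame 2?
-2

Distance in frame 1: 13. Distance in frame 2: 11.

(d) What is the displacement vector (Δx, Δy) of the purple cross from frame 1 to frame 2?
(2, 1)

The purple cross was at (1, 12) in frame 1 and (3, 13) in frame 2.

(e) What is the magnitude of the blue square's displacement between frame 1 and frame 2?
1

The blue square moved from (2, 3) to (3, 4), a distance of √(1² + 1²) ≈ 1.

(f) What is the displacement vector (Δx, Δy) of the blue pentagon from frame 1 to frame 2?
(2, 0)

The blue pentagon was at (4, 11) in frame 1 and (6, 11) in frame 2.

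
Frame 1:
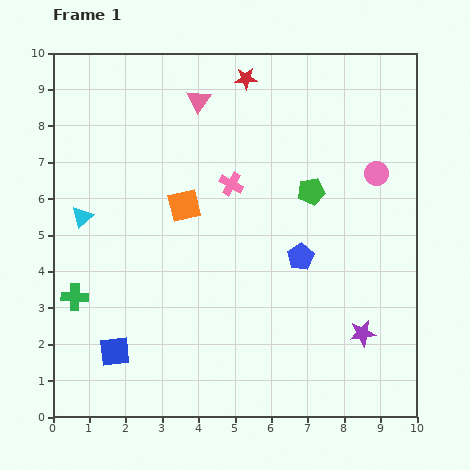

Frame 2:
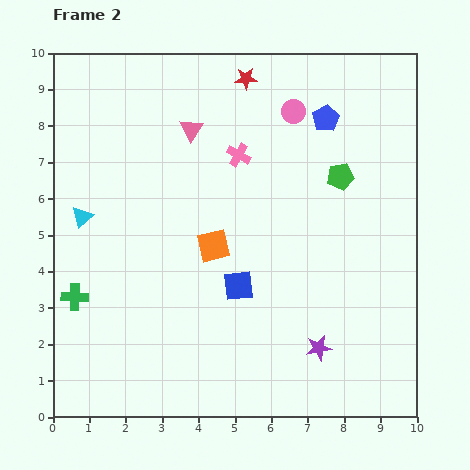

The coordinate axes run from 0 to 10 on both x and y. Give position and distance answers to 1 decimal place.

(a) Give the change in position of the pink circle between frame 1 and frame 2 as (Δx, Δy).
(-2.3, 1.7)

The pink circle was at (8.9, 6.7) in frame 1 and (6.6, 8.4) in frame 2.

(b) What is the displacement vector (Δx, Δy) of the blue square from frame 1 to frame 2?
(3.4, 1.8)

The blue square was at (1.7, 1.8) in frame 1 and (5.1, 3.6) in frame 2.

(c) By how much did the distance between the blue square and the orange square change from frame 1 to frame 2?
-3.1

Distance in frame 1: 4.4. Distance in frame 2: 1.3.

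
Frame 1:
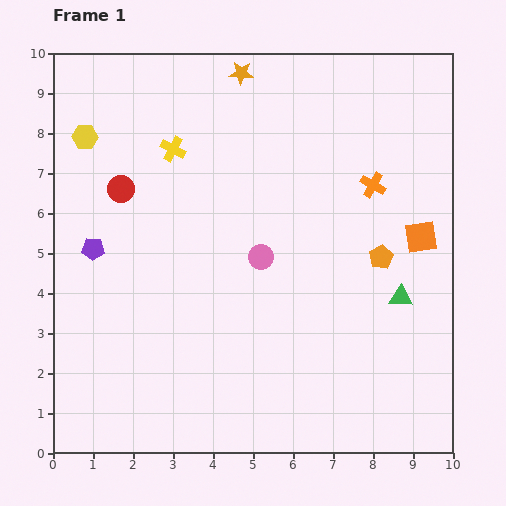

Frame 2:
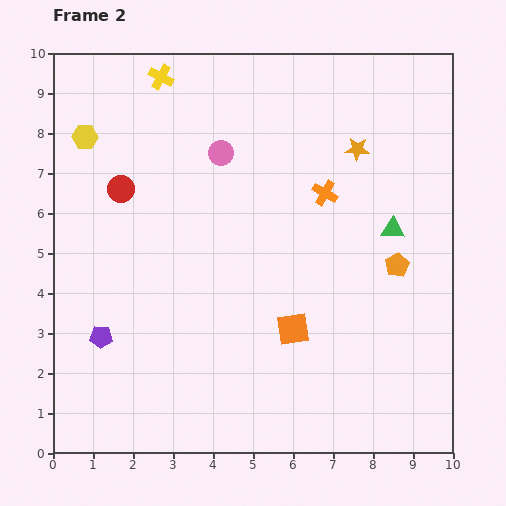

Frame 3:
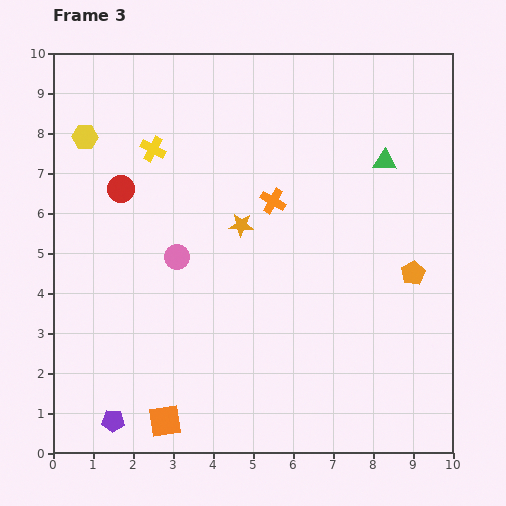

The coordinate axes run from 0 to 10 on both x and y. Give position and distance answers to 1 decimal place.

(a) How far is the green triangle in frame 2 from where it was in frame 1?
1.7

The green triangle moved from (8.7, 3.9) to (8.5, 5.6), a distance of √(0.2² + 1.7²) ≈ 1.7.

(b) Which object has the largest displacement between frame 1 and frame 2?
the orange square

(moved 3.9; next 3.5)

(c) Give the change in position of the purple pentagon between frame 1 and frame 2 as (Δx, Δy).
(0.2, -2.2)

The purple pentagon was at (1.0, 5.1) in frame 1 and (1.2, 2.9) in frame 2.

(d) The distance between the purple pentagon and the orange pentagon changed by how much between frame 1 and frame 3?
+1.2

Distance in frame 1: 7.2. Distance in frame 3: 8.4.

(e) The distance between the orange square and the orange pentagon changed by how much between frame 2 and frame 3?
+4.1

Distance in frame 2: 3.1. Distance in frame 3: 7.2.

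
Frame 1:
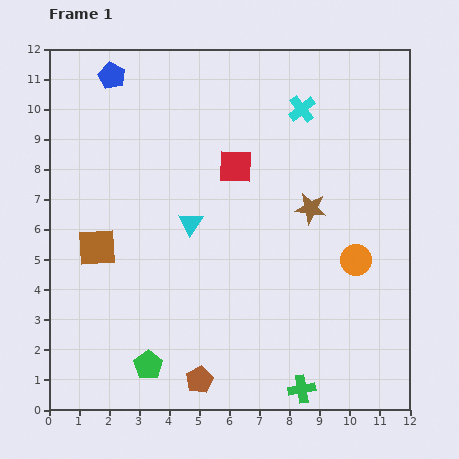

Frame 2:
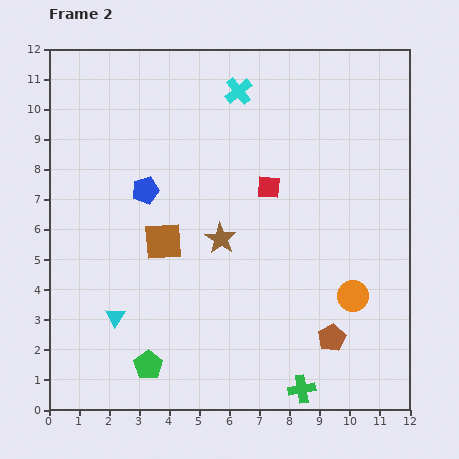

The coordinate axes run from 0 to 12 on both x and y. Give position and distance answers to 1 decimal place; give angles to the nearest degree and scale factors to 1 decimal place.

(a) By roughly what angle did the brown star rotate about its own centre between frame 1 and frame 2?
24° clockwise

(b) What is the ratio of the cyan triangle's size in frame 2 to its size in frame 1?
0.8×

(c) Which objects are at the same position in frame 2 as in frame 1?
the green cross, the green pentagon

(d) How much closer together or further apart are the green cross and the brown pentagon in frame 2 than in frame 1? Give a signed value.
-1.4

Distance in frame 1: 3.4. Distance in frame 2: 2.0.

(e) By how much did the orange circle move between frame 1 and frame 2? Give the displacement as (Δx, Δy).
(-0.1, -1.2)

The orange circle was at (10.2, 5.0) in frame 1 and (10.1, 3.8) in frame 2.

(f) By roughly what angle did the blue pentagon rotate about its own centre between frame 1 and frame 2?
31° clockwise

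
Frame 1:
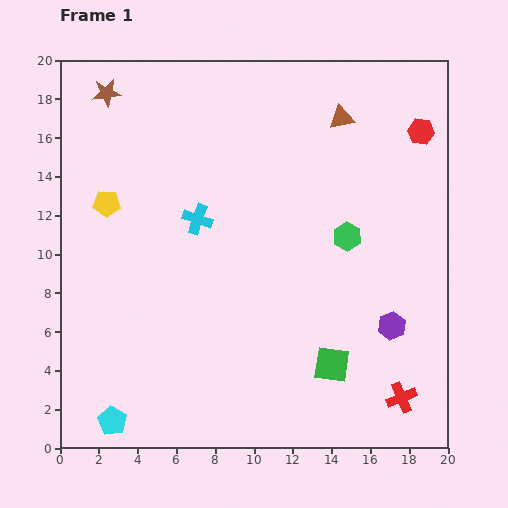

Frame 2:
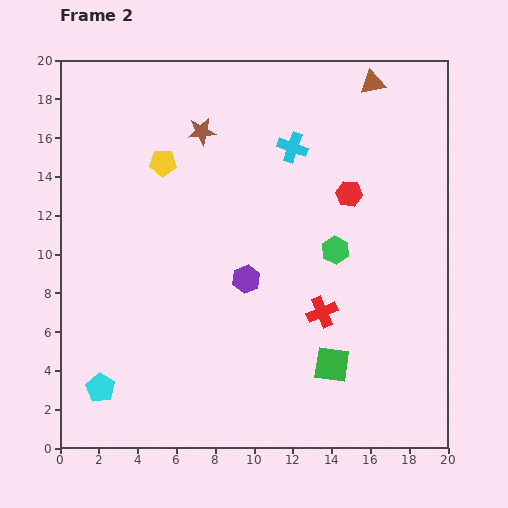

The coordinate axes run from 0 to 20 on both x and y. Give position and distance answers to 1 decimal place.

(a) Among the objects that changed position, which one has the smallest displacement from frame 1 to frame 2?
the green hexagon

(moved 0.9)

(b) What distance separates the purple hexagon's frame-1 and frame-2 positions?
7.9

The purple hexagon moved from (17.1, 6.3) to (9.6, 8.7), a distance of √(7.5² + 2.4²) ≈ 7.9.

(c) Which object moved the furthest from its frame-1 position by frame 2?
the purple hexagon

(moved 7.9; next 6.1)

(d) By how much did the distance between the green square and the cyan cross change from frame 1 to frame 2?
+1.2

Distance in frame 1: 10.2. Distance in frame 2: 11.4.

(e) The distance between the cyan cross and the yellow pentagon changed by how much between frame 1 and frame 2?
+1.9

Distance in frame 1: 4.8. Distance in frame 2: 6.7.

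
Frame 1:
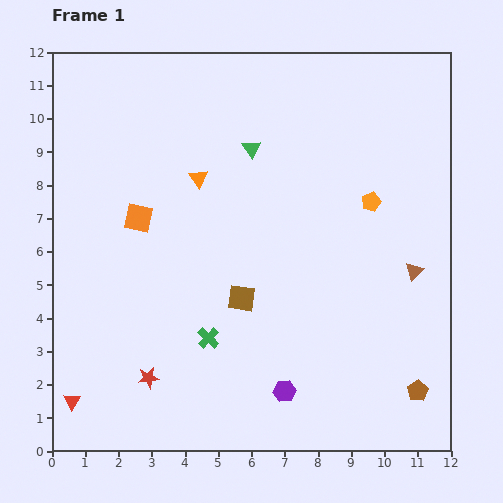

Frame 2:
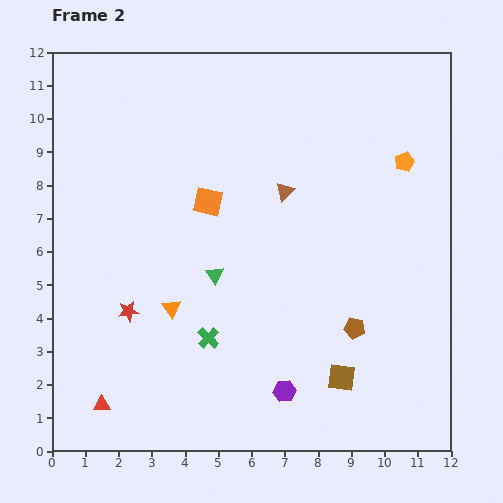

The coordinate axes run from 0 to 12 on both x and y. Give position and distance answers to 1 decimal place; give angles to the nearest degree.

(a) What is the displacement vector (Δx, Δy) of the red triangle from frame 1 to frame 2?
(0.9, -0.1)

The red triangle was at (0.6, 1.5) in frame 1 and (1.5, 1.4) in frame 2.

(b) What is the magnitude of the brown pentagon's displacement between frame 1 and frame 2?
2.7

The brown pentagon moved from (11.0, 1.8) to (9.1, 3.7), a distance of √(1.9² + 1.9²) ≈ 2.7.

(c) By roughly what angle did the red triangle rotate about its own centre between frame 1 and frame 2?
55° clockwise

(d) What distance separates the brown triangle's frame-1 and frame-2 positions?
4.6

The brown triangle moved from (10.9, 5.4) to (7.0, 7.8), a distance of √(3.9² + 2.4²) ≈ 4.6.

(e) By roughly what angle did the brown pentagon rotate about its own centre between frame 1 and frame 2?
29° counter-clockwise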